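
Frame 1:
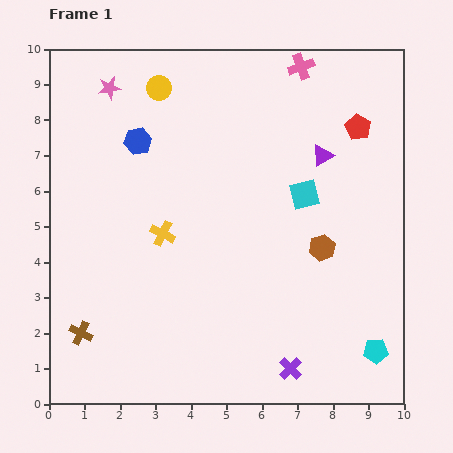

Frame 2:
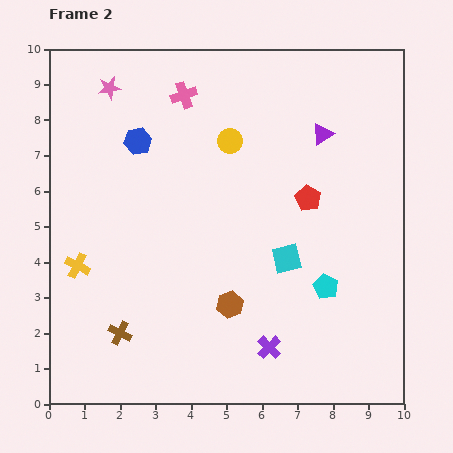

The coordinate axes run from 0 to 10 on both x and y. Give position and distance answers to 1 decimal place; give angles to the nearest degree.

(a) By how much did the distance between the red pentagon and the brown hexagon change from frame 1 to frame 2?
+0.2

Distance in frame 1: 3.5. Distance in frame 2: 3.7.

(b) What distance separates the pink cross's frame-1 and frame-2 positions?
3.4

The pink cross moved from (7.1, 9.5) to (3.8, 8.7), a distance of √(3.3² + 0.8²) ≈ 3.4.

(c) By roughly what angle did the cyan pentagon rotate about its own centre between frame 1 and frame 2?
30° clockwise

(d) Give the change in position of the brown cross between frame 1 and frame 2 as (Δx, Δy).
(1.1, 0.0)

The brown cross was at (0.9, 2.0) in frame 1 and (2.0, 2.0) in frame 2.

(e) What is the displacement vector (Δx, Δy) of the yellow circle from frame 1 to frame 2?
(2.0, -1.5)

The yellow circle was at (3.1, 8.9) in frame 1 and (5.1, 7.4) in frame 2.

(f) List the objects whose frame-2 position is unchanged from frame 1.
the pink star, the blue hexagon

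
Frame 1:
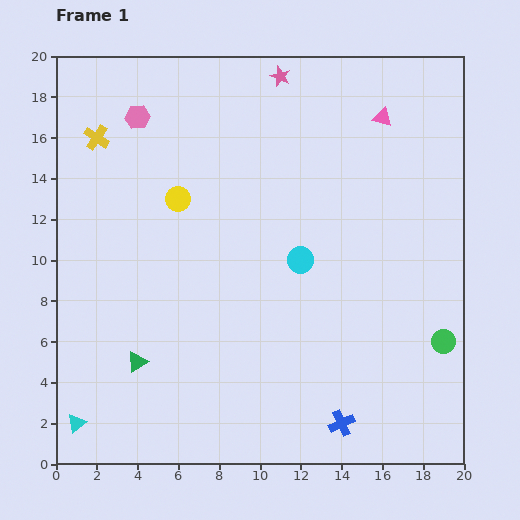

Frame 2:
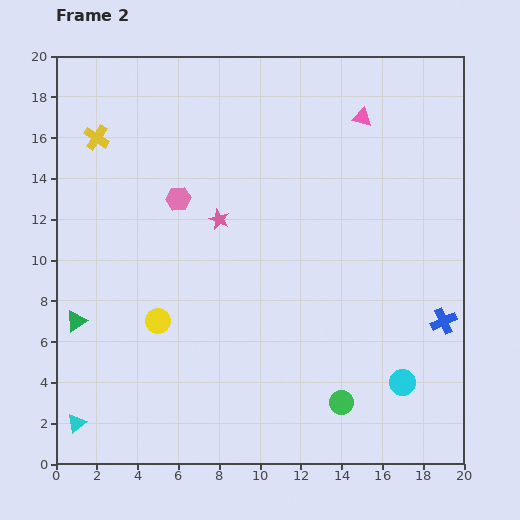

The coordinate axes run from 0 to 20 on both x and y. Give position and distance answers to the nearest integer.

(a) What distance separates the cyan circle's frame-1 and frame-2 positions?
8

The cyan circle moved from (12, 10) to (17, 4), a distance of √(5² + 6²) ≈ 8.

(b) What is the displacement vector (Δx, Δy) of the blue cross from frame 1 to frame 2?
(5, 5)

The blue cross was at (14, 2) in frame 1 and (19, 7) in frame 2.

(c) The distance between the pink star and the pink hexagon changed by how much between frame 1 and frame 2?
-5

Distance in frame 1: 7. Distance in frame 2: 2.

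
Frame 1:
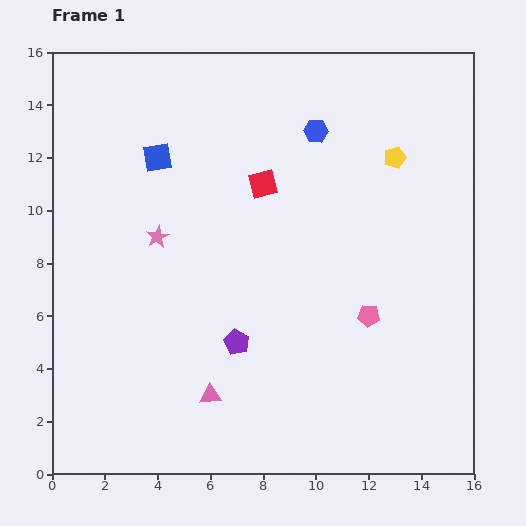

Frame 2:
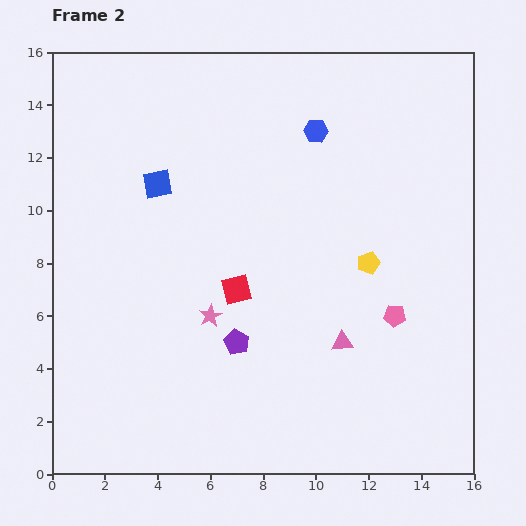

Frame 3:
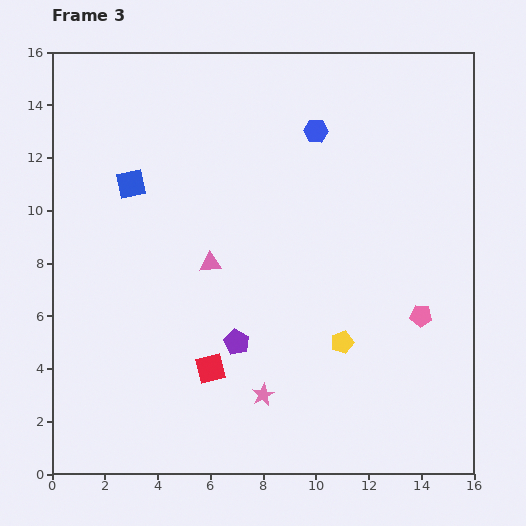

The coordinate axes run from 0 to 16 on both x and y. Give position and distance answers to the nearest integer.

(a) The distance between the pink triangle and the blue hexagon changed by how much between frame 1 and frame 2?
-3

Distance in frame 1: 11. Distance in frame 2: 8.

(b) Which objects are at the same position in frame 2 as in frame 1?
the purple pentagon, the blue hexagon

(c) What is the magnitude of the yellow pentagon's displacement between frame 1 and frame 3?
7

The yellow pentagon moved from (13, 12) to (11, 5), a distance of √(2² + 7²) ≈ 7.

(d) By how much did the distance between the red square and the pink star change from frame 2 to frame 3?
+1

Distance in frame 2: 1. Distance in frame 3: 2.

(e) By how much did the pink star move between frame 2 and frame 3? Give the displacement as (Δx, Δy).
(2, -3)

The pink star was at (6, 6) in frame 2 and (8, 3) in frame 3.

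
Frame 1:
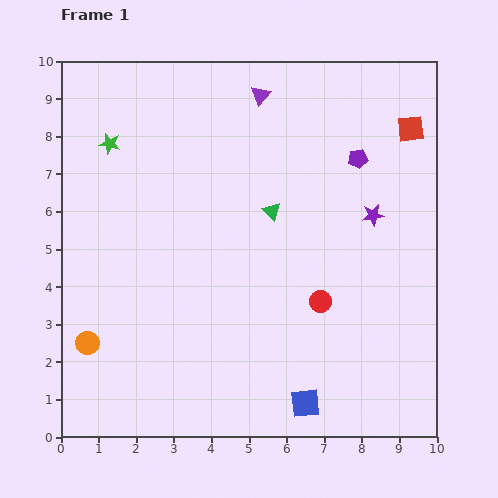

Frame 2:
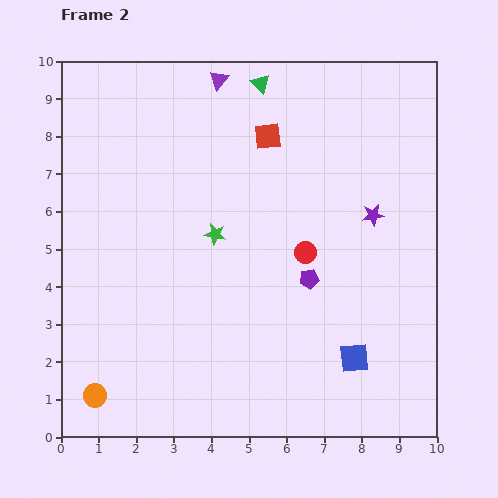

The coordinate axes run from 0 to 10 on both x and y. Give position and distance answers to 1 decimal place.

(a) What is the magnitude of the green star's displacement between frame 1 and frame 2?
3.7

The green star moved from (1.3, 7.8) to (4.1, 5.4), a distance of √(2.8² + 2.4²) ≈ 3.7.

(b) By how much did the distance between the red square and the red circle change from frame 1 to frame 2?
-1.9

Distance in frame 1: 5.2. Distance in frame 2: 3.3.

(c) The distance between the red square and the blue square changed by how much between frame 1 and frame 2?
-1.5

Distance in frame 1: 7.8. Distance in frame 2: 6.3.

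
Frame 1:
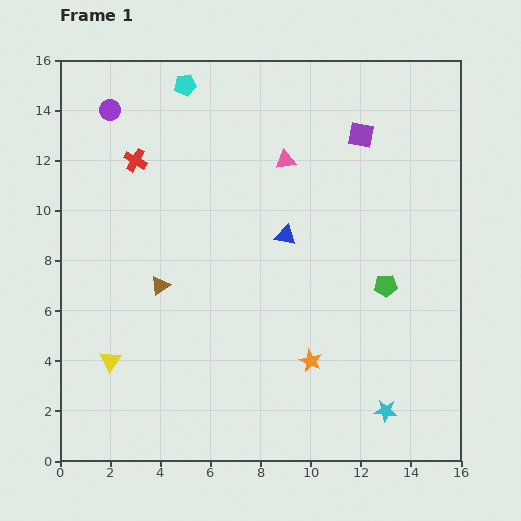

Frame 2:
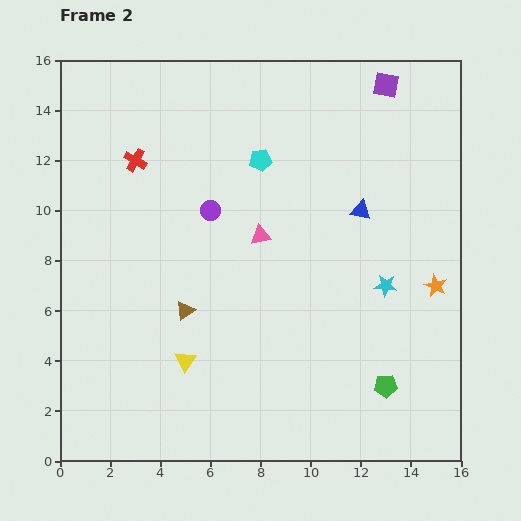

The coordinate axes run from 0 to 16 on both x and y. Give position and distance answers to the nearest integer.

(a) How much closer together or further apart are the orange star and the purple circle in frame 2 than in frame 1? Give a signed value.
-4

Distance in frame 1: 13. Distance in frame 2: 9.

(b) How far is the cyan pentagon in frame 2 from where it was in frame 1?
4

The cyan pentagon moved from (5, 15) to (8, 12), a distance of √(3² + 3²) ≈ 4.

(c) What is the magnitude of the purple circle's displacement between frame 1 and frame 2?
6

The purple circle moved from (2, 14) to (6, 10), a distance of √(4² + 4²) ≈ 6.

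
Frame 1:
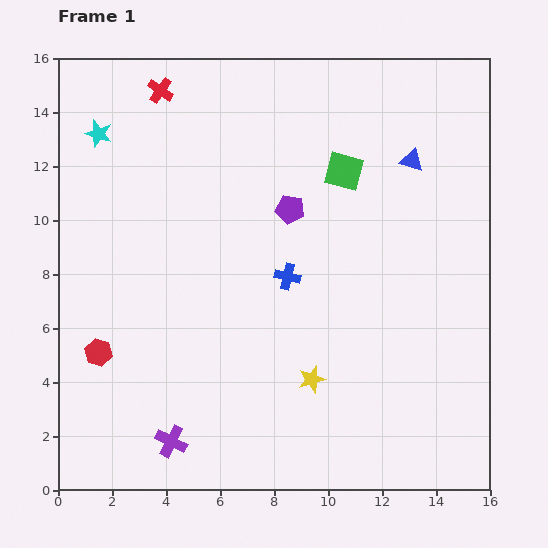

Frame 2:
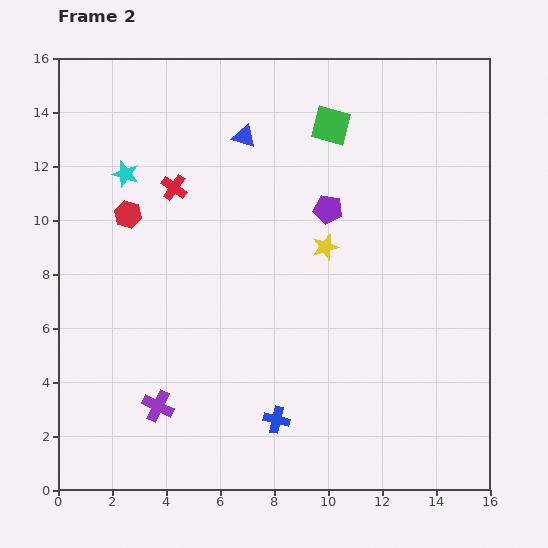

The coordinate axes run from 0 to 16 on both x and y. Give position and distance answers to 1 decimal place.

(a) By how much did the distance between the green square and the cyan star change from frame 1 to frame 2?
-1.4

Distance in frame 1: 9.2. Distance in frame 2: 7.8.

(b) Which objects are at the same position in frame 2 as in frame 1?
none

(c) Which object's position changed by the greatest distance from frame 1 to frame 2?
the blue triangle

(moved 6.3; next 5.3)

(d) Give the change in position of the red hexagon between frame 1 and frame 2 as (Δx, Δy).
(1.1, 5.1)

The red hexagon was at (1.5, 5.1) in frame 1 and (2.6, 10.2) in frame 2.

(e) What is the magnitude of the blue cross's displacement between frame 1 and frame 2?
5.3

The blue cross moved from (8.5, 7.9) to (8.1, 2.6), a distance of √(0.4² + 5.3²) ≈ 5.3.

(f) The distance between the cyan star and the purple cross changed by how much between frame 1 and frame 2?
-3.0

Distance in frame 1: 11.7. Distance in frame 2: 8.7.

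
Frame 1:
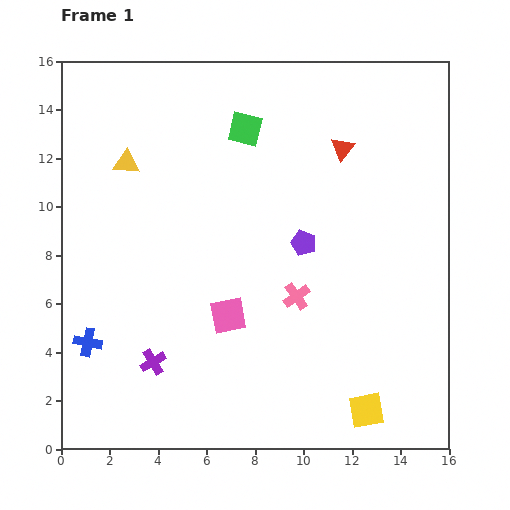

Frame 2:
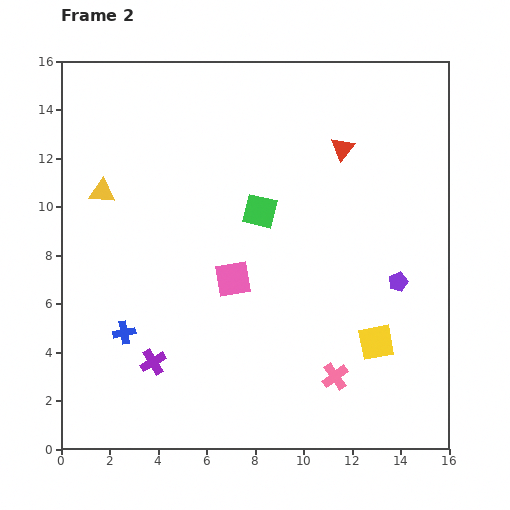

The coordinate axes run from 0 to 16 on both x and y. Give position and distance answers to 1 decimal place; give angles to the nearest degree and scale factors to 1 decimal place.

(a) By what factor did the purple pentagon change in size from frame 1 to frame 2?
0.8×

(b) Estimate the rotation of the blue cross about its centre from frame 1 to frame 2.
22° counter-clockwise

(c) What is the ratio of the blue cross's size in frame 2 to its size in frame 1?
0.8×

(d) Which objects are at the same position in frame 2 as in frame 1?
the red triangle, the purple cross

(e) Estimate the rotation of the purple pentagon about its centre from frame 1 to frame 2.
31° clockwise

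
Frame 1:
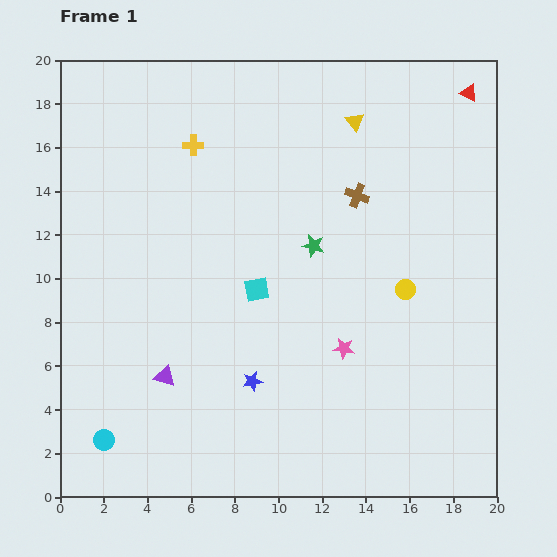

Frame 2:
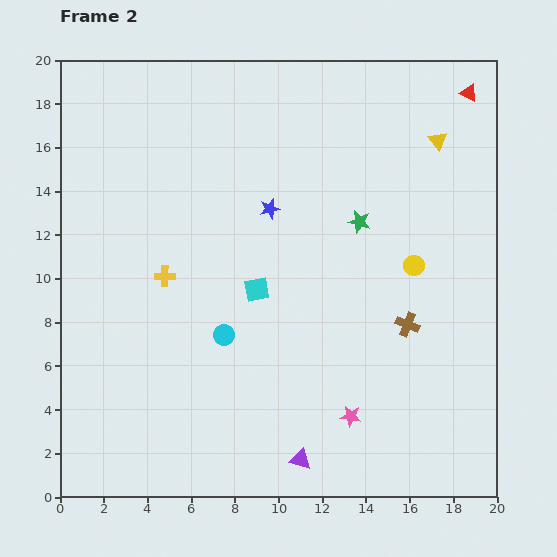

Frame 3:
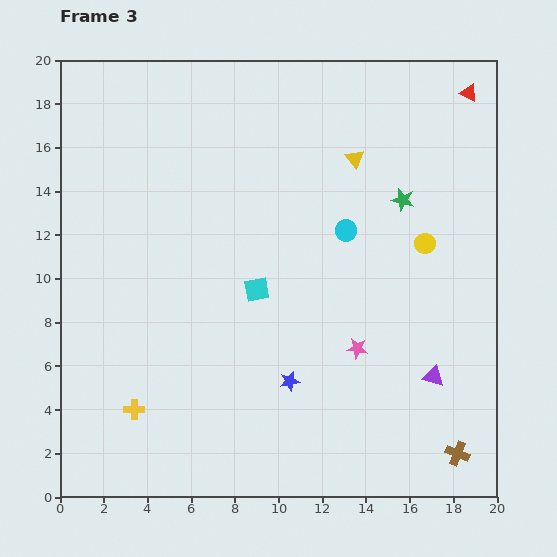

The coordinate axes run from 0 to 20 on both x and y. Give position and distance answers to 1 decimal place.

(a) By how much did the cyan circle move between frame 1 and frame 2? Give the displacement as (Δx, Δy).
(5.5, 4.8)

The cyan circle was at (2.0, 2.6) in frame 1 and (7.5, 7.4) in frame 2.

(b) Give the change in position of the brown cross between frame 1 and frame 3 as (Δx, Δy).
(4.6, -11.8)

The brown cross was at (13.6, 13.8) in frame 1 and (18.2, 2.0) in frame 3.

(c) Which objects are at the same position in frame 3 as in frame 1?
the cyan square, the red triangle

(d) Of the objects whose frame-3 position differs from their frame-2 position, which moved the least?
the yellow circle

(moved 1.1)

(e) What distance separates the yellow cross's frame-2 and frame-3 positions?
6.3

The yellow cross moved from (4.8, 10.1) to (3.4, 4.0), a distance of √(1.4² + 6.1²) ≈ 6.3.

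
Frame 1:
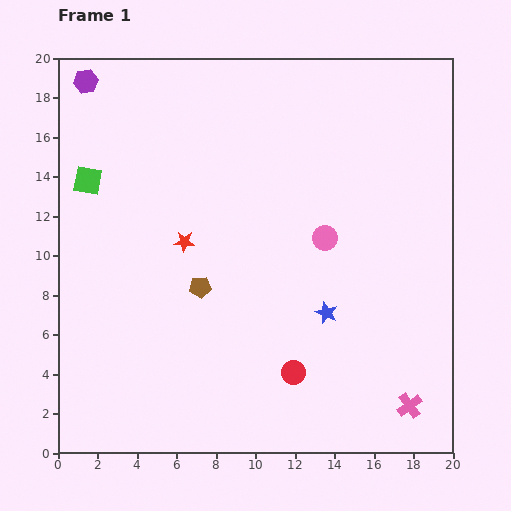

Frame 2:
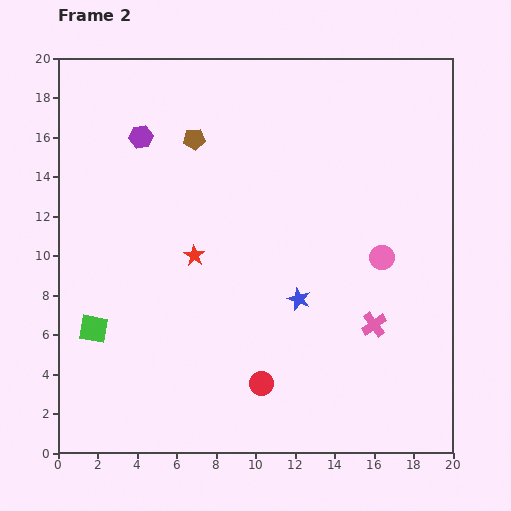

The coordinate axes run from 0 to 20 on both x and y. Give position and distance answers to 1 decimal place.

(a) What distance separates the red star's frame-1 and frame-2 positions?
0.9

The red star moved from (6.4, 10.7) to (6.9, 10.0), a distance of √(0.5² + 0.7²) ≈ 0.9.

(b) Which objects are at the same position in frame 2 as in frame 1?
none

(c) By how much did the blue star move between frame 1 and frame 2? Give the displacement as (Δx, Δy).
(-1.4, 0.7)

The blue star was at (13.6, 7.1) in frame 1 and (12.2, 7.8) in frame 2.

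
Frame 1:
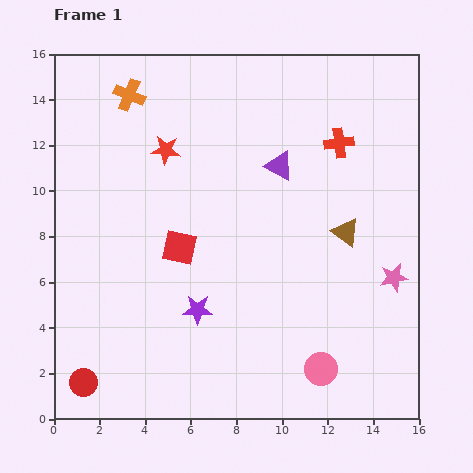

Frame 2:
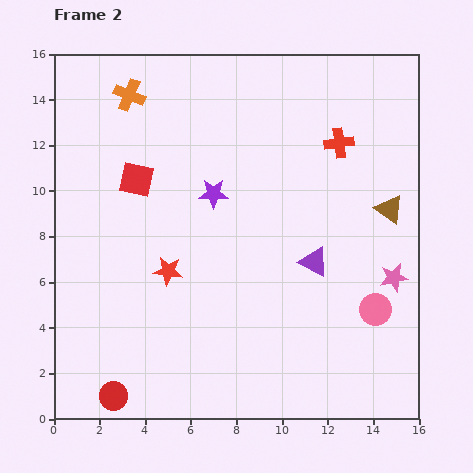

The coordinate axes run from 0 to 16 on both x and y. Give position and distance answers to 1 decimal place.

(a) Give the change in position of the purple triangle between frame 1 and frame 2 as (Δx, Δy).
(1.5, -4.2)

The purple triangle was at (9.9, 11.1) in frame 1 and (11.4, 6.9) in frame 2.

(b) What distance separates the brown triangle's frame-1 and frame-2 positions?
2.1

The brown triangle moved from (12.8, 8.2) to (14.7, 9.2), a distance of √(1.9² + 1.0²) ≈ 2.1.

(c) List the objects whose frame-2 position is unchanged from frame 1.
the red cross, the orange cross, the pink star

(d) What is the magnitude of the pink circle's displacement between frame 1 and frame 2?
3.5

The pink circle moved from (11.7, 2.2) to (14.1, 4.8), a distance of √(2.4² + 2.6²) ≈ 3.5.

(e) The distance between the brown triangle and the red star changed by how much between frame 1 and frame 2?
+1.4

Distance in frame 1: 8.7. Distance in frame 2: 10.1.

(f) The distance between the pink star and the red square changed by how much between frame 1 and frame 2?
+2.6

Distance in frame 1: 9.5. Distance in frame 2: 12.1.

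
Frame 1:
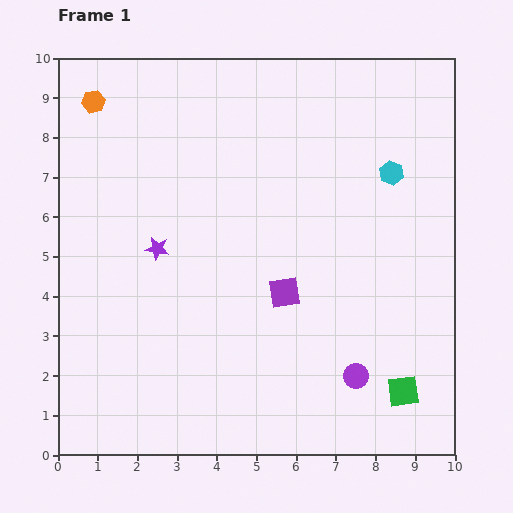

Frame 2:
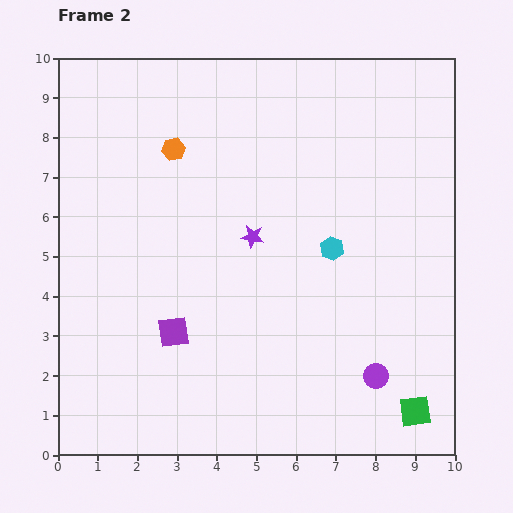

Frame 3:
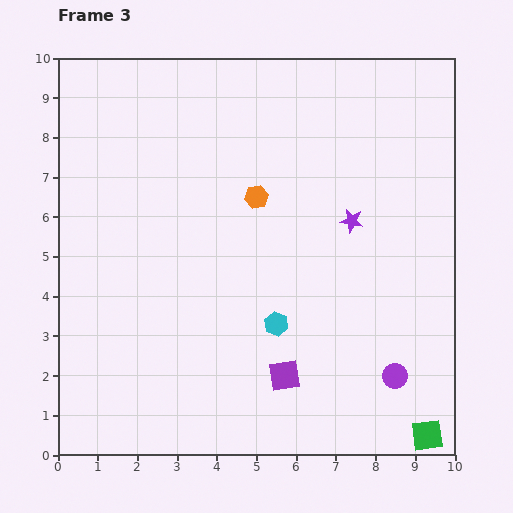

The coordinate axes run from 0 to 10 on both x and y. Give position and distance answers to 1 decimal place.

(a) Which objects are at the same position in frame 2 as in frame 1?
none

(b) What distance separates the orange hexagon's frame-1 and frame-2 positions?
2.3

The orange hexagon moved from (0.9, 8.9) to (2.9, 7.7), a distance of √(2.0² + 1.2²) ≈ 2.3.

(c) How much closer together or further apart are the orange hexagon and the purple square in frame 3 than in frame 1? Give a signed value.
-2.2

Distance in frame 1: 6.8. Distance in frame 3: 4.6.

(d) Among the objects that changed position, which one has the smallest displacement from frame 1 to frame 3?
the purple circle

(moved 1.0)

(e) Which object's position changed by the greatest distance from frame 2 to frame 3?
the purple square

(moved 3.0; next 2.5)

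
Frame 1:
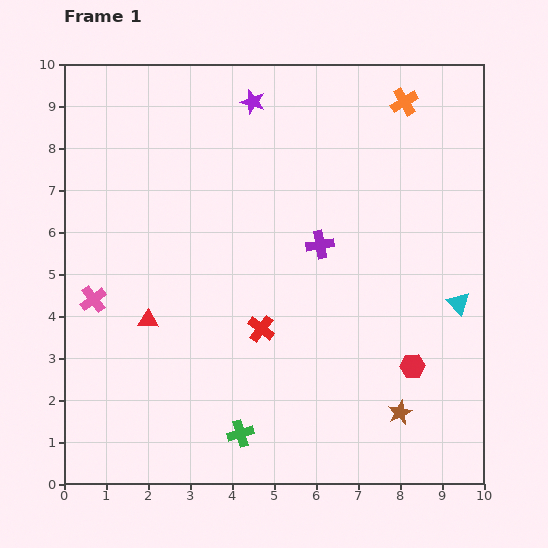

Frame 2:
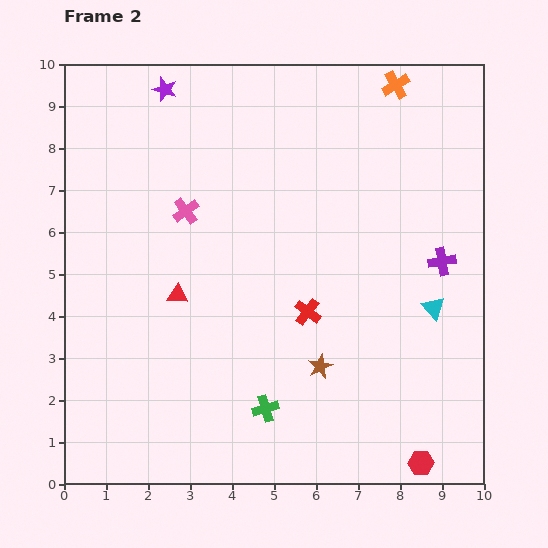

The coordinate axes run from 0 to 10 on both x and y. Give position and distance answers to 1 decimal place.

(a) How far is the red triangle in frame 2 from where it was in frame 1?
0.9

The red triangle moved from (2.0, 3.9) to (2.7, 4.5), a distance of √(0.7² + 0.6²) ≈ 0.9.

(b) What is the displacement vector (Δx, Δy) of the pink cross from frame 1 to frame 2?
(2.2, 2.1)

The pink cross was at (0.7, 4.4) in frame 1 and (2.9, 6.5) in frame 2.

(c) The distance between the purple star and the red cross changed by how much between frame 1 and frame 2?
+0.9

Distance in frame 1: 5.4. Distance in frame 2: 6.3.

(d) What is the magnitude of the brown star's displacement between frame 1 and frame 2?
2.2

The brown star moved from (8.0, 1.7) to (6.1, 2.8), a distance of √(1.9² + 1.1²) ≈ 2.2.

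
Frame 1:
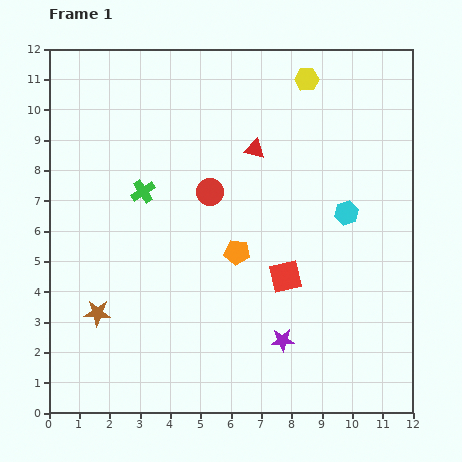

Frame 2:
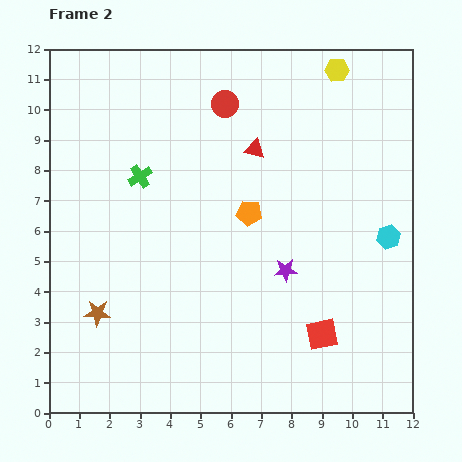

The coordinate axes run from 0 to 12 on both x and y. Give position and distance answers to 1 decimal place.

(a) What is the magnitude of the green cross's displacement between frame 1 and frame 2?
0.5

The green cross moved from (3.1, 7.3) to (3.0, 7.8), a distance of √(0.1² + 0.5²) ≈ 0.5.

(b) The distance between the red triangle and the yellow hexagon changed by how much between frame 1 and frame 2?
+0.8

Distance in frame 1: 2.9. Distance in frame 2: 3.7.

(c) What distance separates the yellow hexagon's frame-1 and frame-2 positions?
1.0

The yellow hexagon moved from (8.5, 11.0) to (9.5, 11.3), a distance of √(1.0² + 0.3²) ≈ 1.0.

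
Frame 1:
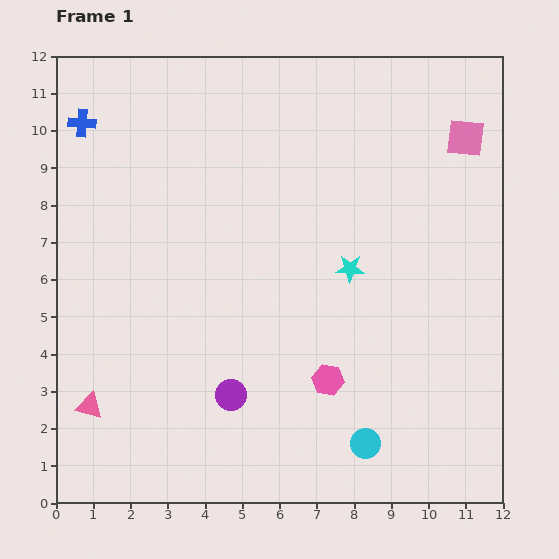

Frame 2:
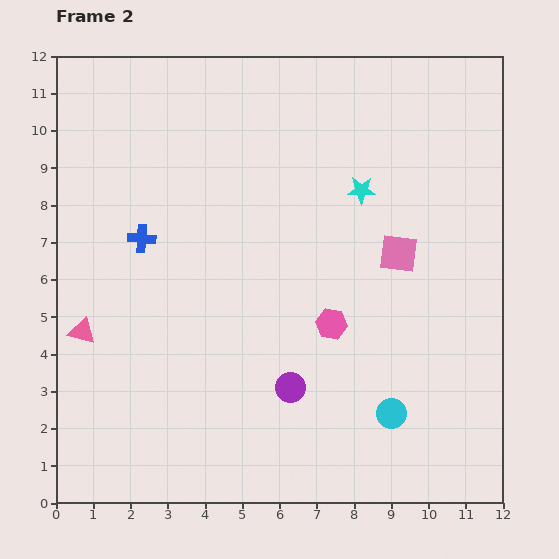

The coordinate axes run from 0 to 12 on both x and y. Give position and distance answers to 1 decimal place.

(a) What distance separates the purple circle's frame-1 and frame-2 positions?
1.6

The purple circle moved from (4.7, 2.9) to (6.3, 3.1), a distance of √(1.6² + 0.2²) ≈ 1.6.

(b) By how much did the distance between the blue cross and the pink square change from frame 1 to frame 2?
-3.4

Distance in frame 1: 10.3. Distance in frame 2: 6.9.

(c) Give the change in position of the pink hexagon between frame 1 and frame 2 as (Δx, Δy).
(0.1, 1.5)

The pink hexagon was at (7.3, 3.3) in frame 1 and (7.4, 4.8) in frame 2.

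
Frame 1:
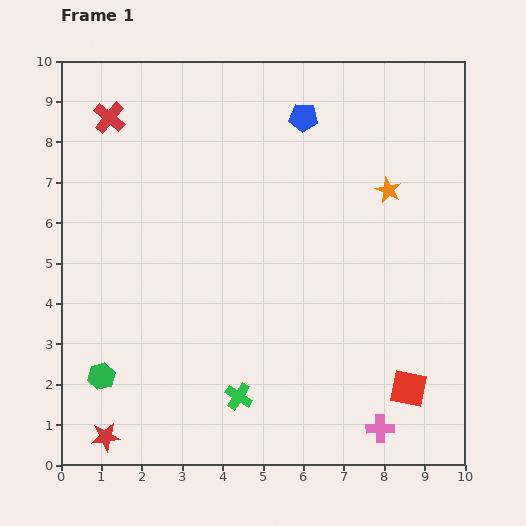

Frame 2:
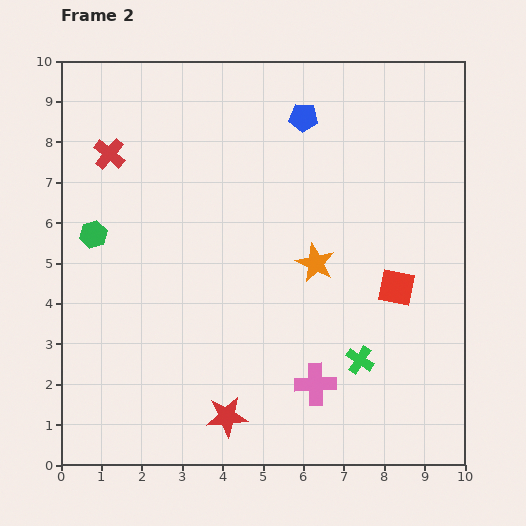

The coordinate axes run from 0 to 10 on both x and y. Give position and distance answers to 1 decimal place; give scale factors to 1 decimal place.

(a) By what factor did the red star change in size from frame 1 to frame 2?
1.4×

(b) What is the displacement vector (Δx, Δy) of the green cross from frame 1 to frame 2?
(3.0, 0.9)

The green cross was at (4.4, 1.7) in frame 1 and (7.4, 2.6) in frame 2.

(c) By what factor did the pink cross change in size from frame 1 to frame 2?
1.5×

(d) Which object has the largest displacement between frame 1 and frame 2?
the green hexagon

(moved 3.5; next 3.1)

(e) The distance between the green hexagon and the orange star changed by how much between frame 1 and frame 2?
-3.0

Distance in frame 1: 8.5. Distance in frame 2: 5.5.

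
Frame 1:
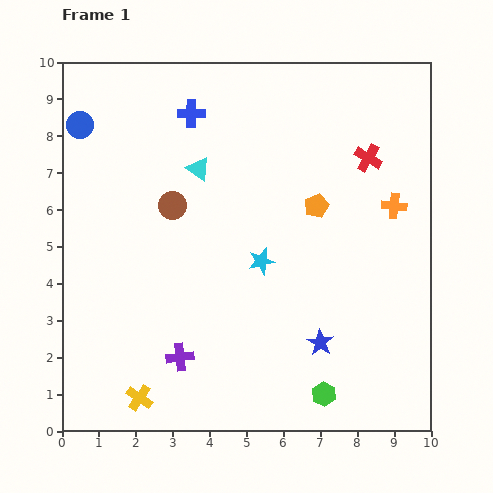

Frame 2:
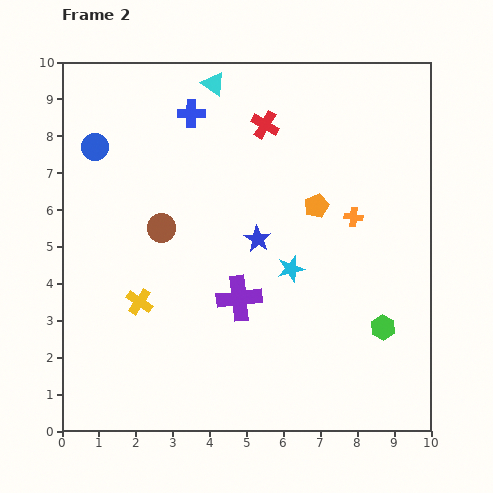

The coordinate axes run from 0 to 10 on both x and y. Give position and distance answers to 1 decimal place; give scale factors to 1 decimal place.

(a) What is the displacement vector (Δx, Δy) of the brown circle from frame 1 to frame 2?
(-0.3, -0.6)

The brown circle was at (3.0, 6.1) in frame 1 and (2.7, 5.5) in frame 2.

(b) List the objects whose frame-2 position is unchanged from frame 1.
the orange pentagon, the blue cross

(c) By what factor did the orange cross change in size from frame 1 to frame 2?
0.7×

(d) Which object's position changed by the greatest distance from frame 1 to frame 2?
the blue star

(moved 3.3; next 2.9)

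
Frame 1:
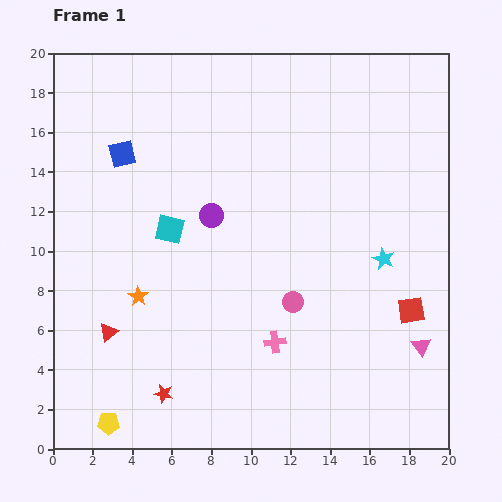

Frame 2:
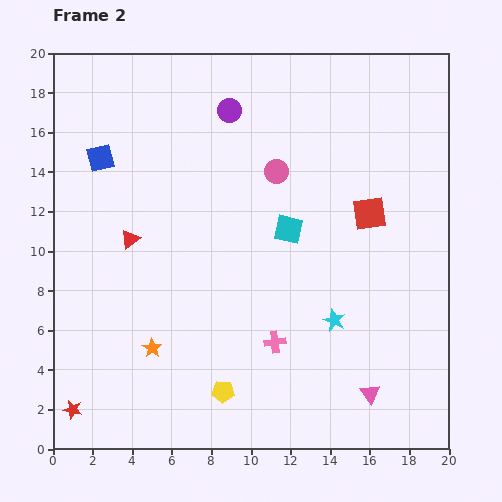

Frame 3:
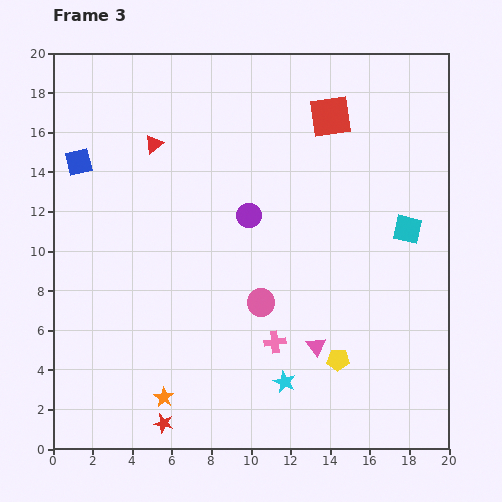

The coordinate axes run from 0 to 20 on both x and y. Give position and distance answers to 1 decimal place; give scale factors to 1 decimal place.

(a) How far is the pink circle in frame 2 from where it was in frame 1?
6.6

The pink circle moved from (12.1, 7.4) to (11.3, 14.0), a distance of √(0.8² + 6.6²) ≈ 6.6.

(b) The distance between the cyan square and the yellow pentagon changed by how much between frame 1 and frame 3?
-2.8

Distance in frame 1: 10.3. Distance in frame 3: 7.5.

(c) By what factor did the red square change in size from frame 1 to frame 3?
1.6×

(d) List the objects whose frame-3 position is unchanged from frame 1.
the pink cross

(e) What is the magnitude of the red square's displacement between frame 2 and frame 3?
5.3

The red square moved from (16.0, 11.9) to (14.0, 16.8), a distance of √(2.0² + 4.9²) ≈ 5.3.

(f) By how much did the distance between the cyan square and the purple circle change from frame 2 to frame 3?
+1.3

Distance in frame 2: 6.7. Distance in frame 3: 8.0.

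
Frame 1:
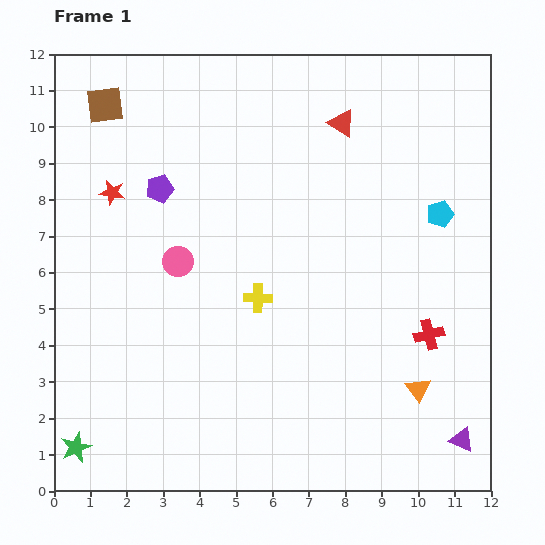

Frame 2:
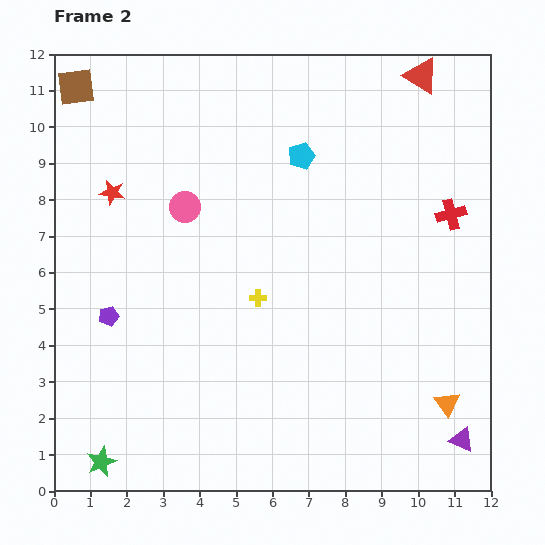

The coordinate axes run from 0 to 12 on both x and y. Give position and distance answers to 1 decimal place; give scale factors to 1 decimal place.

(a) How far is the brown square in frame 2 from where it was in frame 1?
0.9

The brown square moved from (1.4, 10.6) to (0.6, 11.1), a distance of √(0.8² + 0.5²) ≈ 0.9.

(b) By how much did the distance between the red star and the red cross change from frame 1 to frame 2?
-0.2

Distance in frame 1: 9.5. Distance in frame 2: 9.3.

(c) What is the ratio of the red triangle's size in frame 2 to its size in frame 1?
1.3×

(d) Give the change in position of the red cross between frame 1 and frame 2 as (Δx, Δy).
(0.6, 3.3)

The red cross was at (10.3, 4.3) in frame 1 and (10.9, 7.6) in frame 2.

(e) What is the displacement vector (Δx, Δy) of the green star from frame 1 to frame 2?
(0.7, -0.4)

The green star was at (0.6, 1.2) in frame 1 and (1.3, 0.8) in frame 2.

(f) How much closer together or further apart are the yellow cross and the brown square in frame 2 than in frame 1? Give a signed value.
+0.9

Distance in frame 1: 6.8. Distance in frame 2: 7.7.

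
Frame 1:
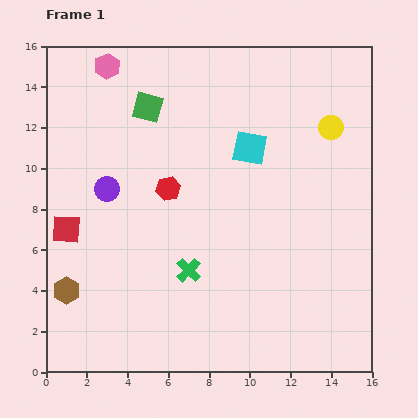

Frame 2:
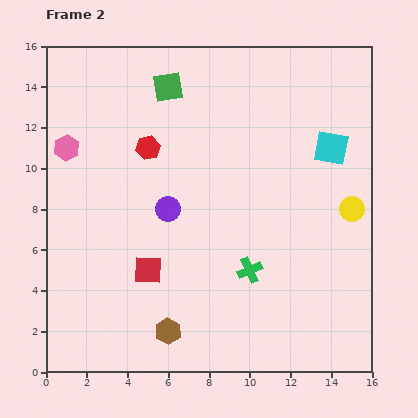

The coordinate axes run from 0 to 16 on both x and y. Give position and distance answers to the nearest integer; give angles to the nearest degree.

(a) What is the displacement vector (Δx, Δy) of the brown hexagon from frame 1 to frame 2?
(5, -2)

The brown hexagon was at (1, 4) in frame 1 and (6, 2) in frame 2.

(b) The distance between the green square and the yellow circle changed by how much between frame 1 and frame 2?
+2

Distance in frame 1: 9. Distance in frame 2: 11.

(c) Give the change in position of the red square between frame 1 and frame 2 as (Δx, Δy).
(4, -2)

The red square was at (1, 7) in frame 1 and (5, 5) in frame 2.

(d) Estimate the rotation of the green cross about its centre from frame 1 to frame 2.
21° clockwise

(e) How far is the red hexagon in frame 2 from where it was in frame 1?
2

The red hexagon moved from (6, 9) to (5, 11), a distance of √(1² + 2²) ≈ 2.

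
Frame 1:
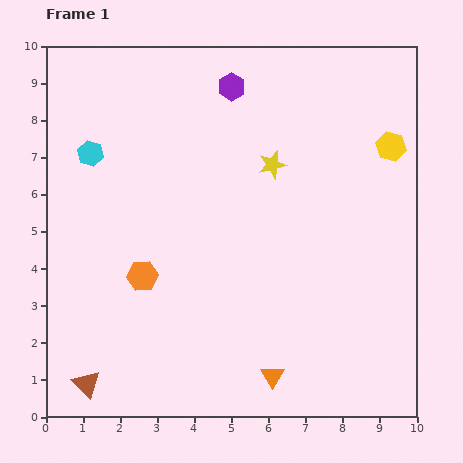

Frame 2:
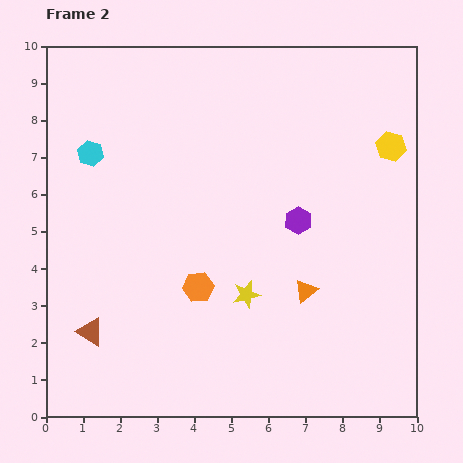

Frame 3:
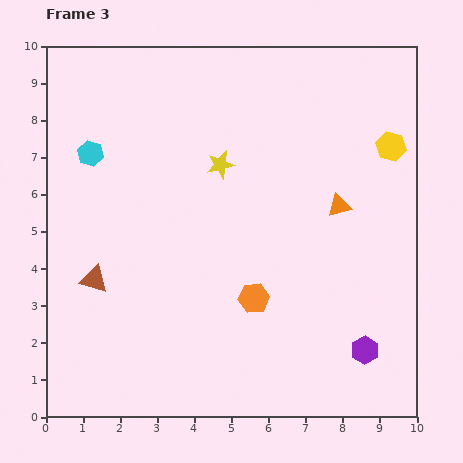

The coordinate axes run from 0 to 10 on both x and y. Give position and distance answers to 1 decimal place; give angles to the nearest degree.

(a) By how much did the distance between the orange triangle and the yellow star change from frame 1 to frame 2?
-4.1

Distance in frame 1: 5.7. Distance in frame 2: 1.6.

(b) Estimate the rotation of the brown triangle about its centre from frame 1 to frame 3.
30° counter-clockwise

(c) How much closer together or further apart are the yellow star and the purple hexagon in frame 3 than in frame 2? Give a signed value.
+3.9

Distance in frame 2: 2.4. Distance in frame 3: 6.3.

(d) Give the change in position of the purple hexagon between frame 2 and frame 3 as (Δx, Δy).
(1.8, -3.5)

The purple hexagon was at (6.8, 5.3) in frame 2 and (8.6, 1.8) in frame 3.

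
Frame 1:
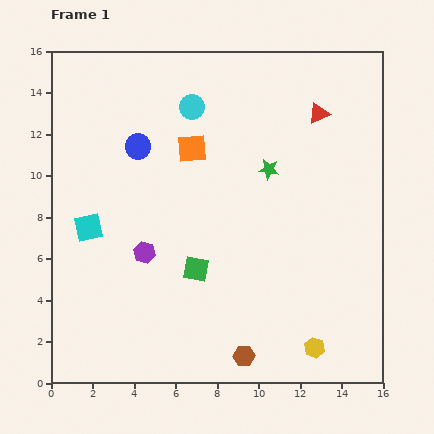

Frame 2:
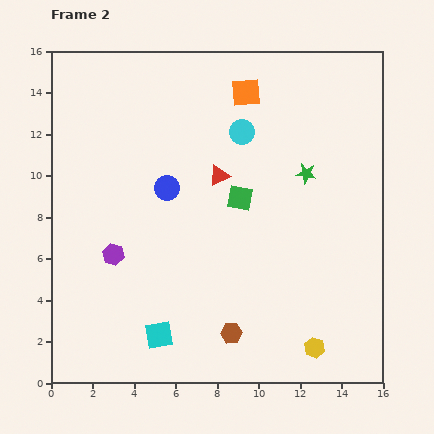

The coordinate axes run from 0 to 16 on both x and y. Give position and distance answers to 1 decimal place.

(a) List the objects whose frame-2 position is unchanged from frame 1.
the yellow hexagon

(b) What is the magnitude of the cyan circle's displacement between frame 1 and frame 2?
2.7

The cyan circle moved from (6.8, 13.3) to (9.2, 12.1), a distance of √(2.4² + 1.2²) ≈ 2.7.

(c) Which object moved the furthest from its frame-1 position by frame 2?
the cyan square

(moved 6.2; next 5.7)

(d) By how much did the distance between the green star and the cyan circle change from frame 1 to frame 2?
-1.1

Distance in frame 1: 4.8. Distance in frame 2: 3.7.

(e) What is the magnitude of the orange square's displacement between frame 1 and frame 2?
3.7

The orange square moved from (6.8, 11.3) to (9.4, 14.0), a distance of √(2.6² + 2.7²) ≈ 3.7.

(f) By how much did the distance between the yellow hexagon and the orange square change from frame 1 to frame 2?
+1.4

Distance in frame 1: 11.3. Distance in frame 2: 12.7.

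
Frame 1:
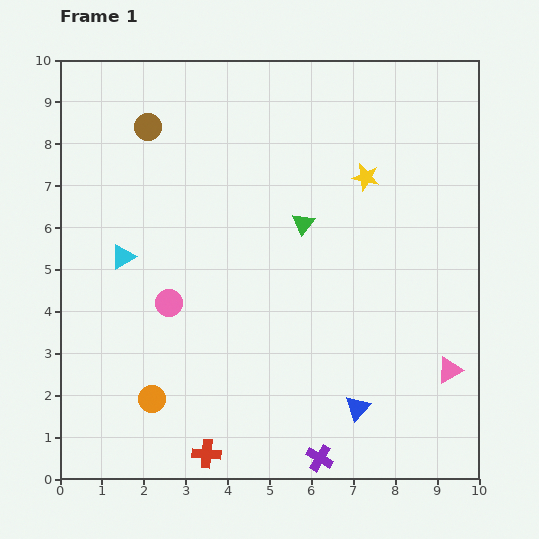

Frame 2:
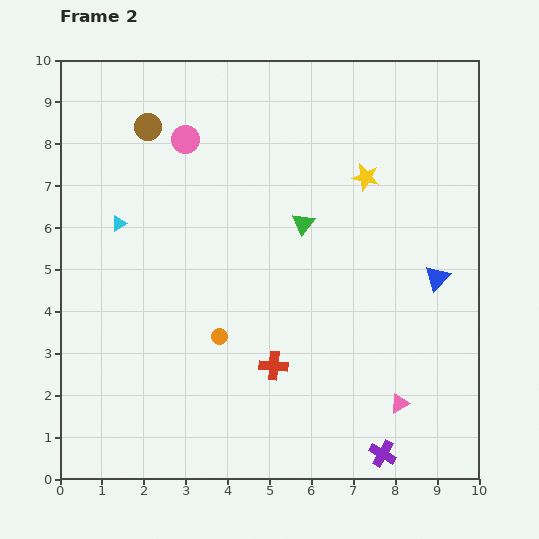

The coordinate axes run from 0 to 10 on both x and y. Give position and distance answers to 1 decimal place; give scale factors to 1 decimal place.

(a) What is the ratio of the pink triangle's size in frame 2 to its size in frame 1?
0.7×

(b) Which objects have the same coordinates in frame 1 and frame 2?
the green triangle, the yellow star, the brown circle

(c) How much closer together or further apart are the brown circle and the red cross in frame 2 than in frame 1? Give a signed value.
-1.5

Distance in frame 1: 7.9. Distance in frame 2: 6.4.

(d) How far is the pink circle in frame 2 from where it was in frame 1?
3.9

The pink circle moved from (2.6, 4.2) to (3.0, 8.1), a distance of √(0.4² + 3.9²) ≈ 3.9.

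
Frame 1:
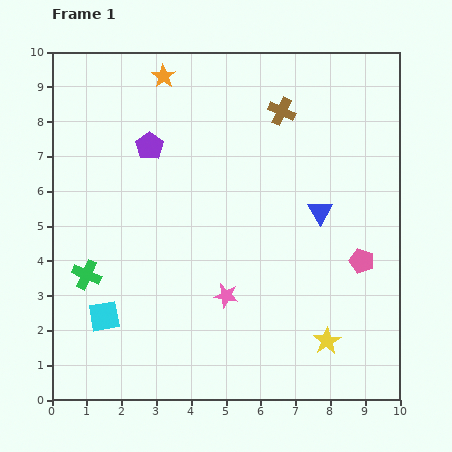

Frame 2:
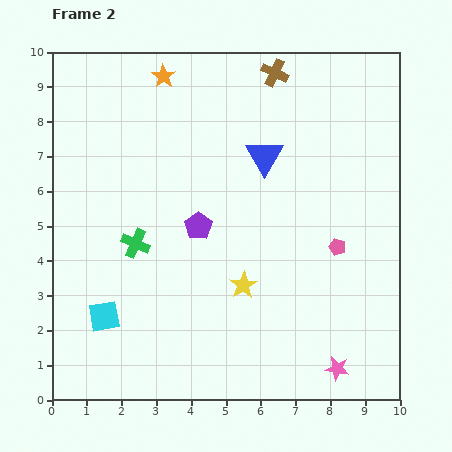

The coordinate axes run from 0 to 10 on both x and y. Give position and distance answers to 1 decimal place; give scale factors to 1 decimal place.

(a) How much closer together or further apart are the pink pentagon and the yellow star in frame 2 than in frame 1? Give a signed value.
+0.4

Distance in frame 1: 2.5. Distance in frame 2: 2.9.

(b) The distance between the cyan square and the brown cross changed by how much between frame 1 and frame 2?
+0.7

Distance in frame 1: 7.8. Distance in frame 2: 8.5.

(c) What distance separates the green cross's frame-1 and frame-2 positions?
1.7

The green cross moved from (1.0, 3.6) to (2.4, 4.5), a distance of √(1.4² + 0.9²) ≈ 1.7.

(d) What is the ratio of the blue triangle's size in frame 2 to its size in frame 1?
1.5×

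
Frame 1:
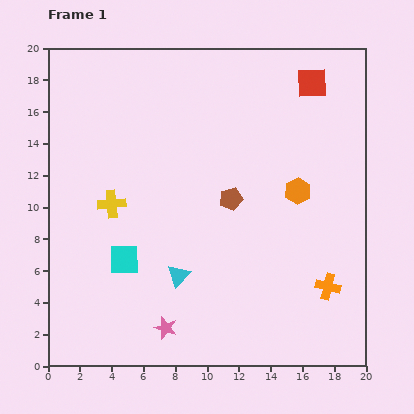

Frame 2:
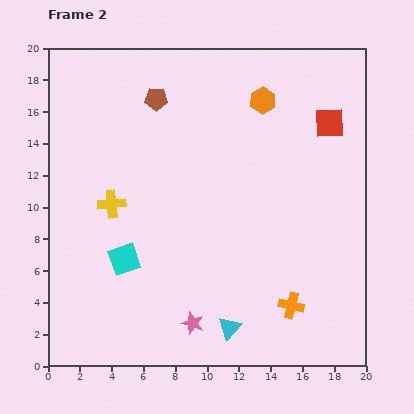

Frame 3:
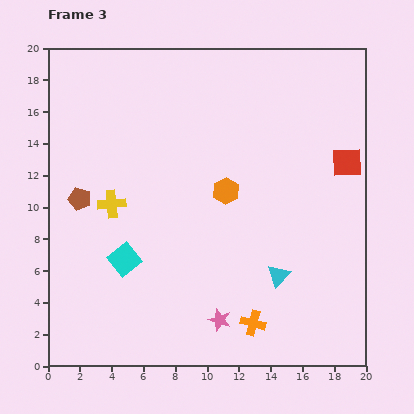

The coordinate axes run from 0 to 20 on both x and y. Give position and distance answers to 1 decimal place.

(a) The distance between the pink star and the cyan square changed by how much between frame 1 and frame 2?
+0.9

Distance in frame 1: 5.0. Distance in frame 2: 5.9.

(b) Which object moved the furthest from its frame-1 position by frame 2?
the brown pentagon

(moved 7.9; next 6.1)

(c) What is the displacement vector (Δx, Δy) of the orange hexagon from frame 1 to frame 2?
(-2.2, 5.7)

The orange hexagon was at (15.7, 11.0) in frame 1 and (13.5, 16.7) in frame 2.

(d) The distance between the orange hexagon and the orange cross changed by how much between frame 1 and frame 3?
+2.2

Distance in frame 1: 6.3. Distance in frame 3: 8.5.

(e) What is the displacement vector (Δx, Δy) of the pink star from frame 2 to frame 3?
(1.7, 0.2)

The pink star was at (9.1, 2.7) in frame 2 and (10.8, 2.9) in frame 3.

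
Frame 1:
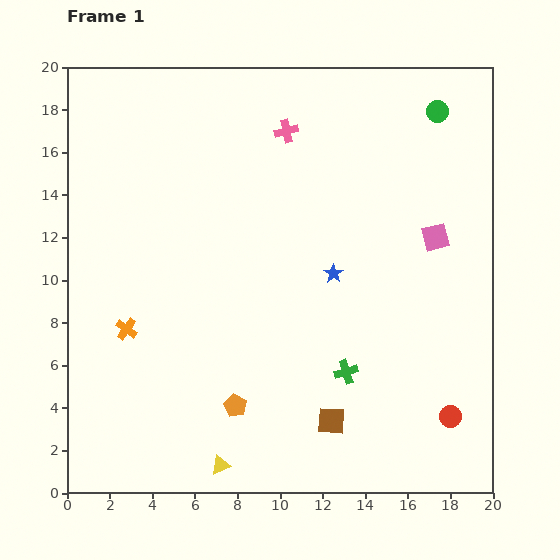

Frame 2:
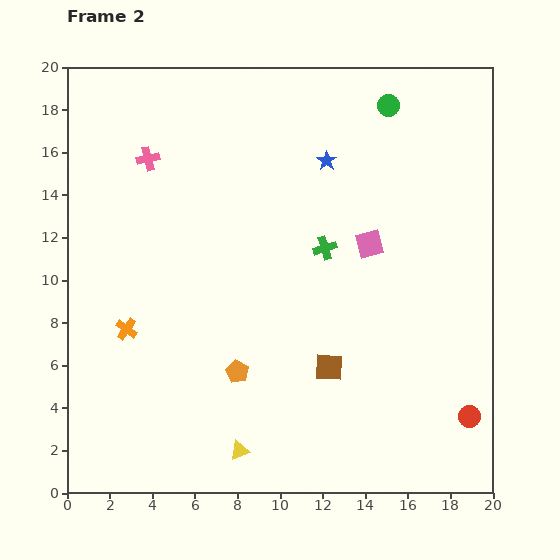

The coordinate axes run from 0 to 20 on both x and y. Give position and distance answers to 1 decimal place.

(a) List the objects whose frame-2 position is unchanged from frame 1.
the orange cross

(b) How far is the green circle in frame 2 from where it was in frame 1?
2.3

The green circle moved from (17.4, 17.9) to (15.1, 18.2), a distance of √(2.3² + 0.3²) ≈ 2.3.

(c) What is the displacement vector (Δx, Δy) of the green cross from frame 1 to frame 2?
(-1.0, 5.8)

The green cross was at (13.1, 5.7) in frame 1 and (12.1, 11.5) in frame 2.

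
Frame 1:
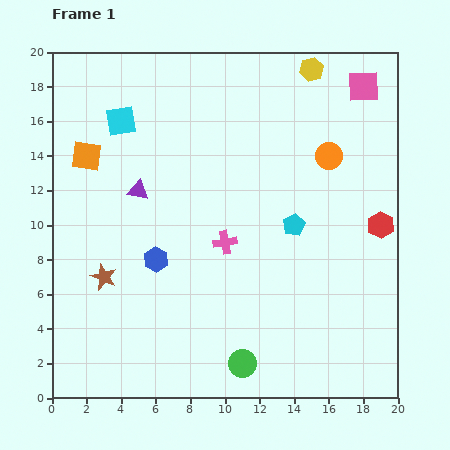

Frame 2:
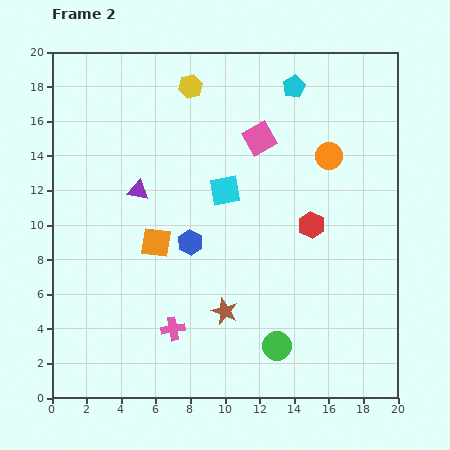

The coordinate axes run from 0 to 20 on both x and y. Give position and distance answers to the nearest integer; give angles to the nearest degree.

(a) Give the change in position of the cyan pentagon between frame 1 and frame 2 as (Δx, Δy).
(0, 8)

The cyan pentagon was at (14, 10) in frame 1 and (14, 18) in frame 2.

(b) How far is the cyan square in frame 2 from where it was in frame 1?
7

The cyan square moved from (4, 16) to (10, 12), a distance of √(6² + 4²) ≈ 7.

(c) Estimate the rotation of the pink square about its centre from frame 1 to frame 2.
27° counter-clockwise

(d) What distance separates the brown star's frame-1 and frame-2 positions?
7

The brown star moved from (3, 7) to (10, 5), a distance of √(7² + 2²) ≈ 7.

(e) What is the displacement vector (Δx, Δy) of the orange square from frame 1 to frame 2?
(4, -5)

The orange square was at (2, 14) in frame 1 and (6, 9) in frame 2.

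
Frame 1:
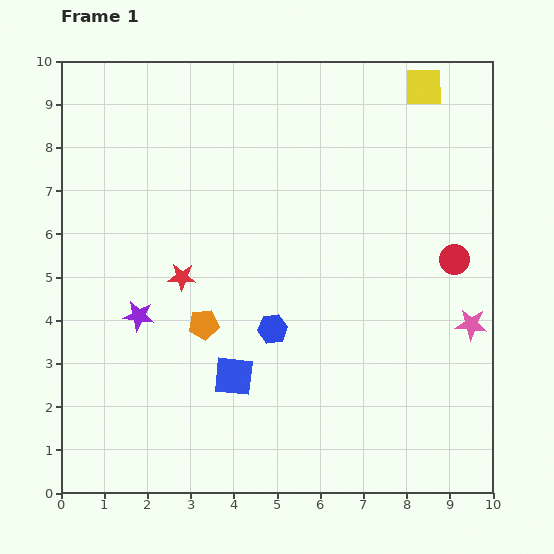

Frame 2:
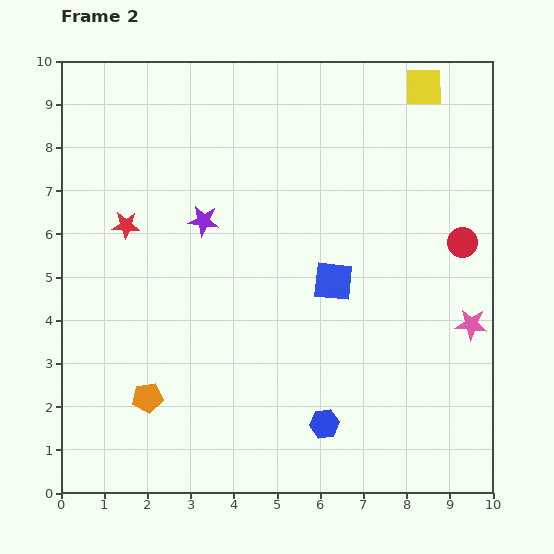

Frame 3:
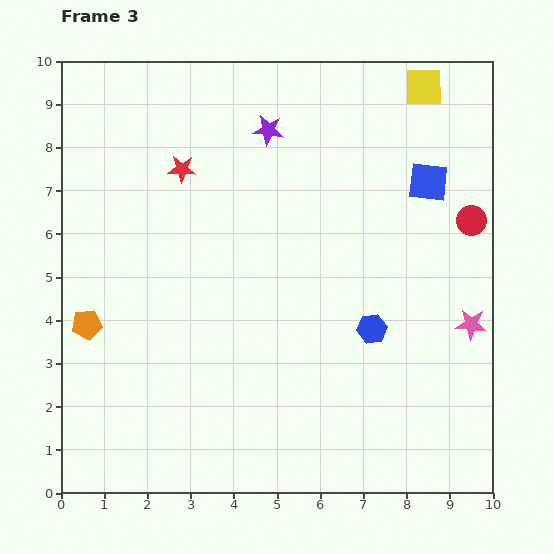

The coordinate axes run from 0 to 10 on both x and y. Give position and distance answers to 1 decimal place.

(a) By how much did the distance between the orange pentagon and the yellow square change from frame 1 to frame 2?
+2.1

Distance in frame 1: 7.5. Distance in frame 2: 9.6.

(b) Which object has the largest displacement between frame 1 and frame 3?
the blue square

(moved 6.4; next 5.2)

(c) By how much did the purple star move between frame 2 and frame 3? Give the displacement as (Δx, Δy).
(1.5, 2.1)

The purple star was at (3.3, 6.3) in frame 2 and (4.8, 8.4) in frame 3.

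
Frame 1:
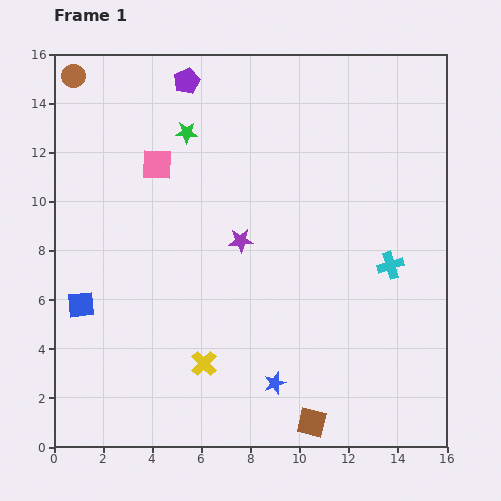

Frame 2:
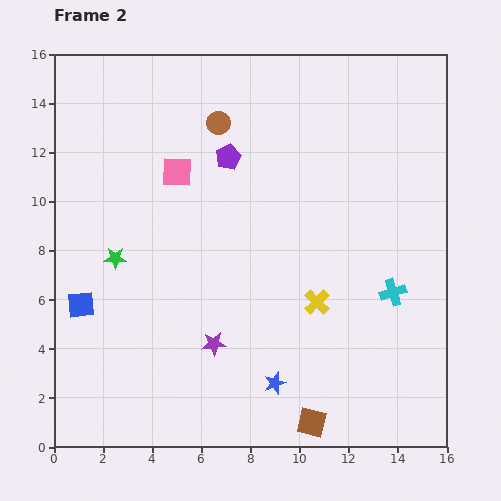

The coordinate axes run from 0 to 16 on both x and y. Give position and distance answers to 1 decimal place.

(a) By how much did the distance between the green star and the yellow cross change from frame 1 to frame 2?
-1.0

Distance in frame 1: 9.4. Distance in frame 2: 8.4.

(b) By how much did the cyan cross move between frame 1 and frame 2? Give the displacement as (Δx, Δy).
(0.1, -1.1)

The cyan cross was at (13.7, 7.4) in frame 1 and (13.8, 6.3) in frame 2.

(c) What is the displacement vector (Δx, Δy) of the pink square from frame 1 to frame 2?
(0.8, -0.3)

The pink square was at (4.2, 11.5) in frame 1 and (5.0, 11.2) in frame 2.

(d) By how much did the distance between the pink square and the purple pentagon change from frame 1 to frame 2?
-1.4

Distance in frame 1: 3.6. Distance in frame 2: 2.2.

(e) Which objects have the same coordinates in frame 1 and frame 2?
the blue square, the brown square, the blue star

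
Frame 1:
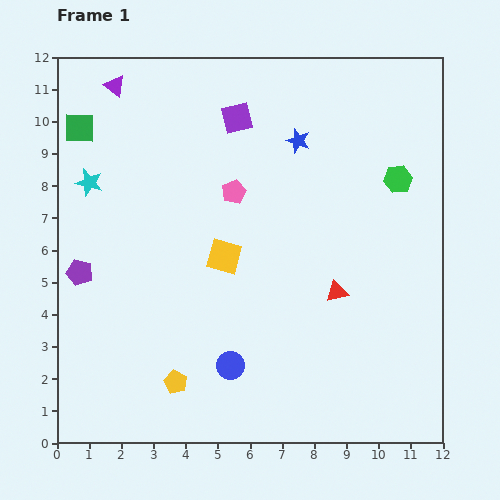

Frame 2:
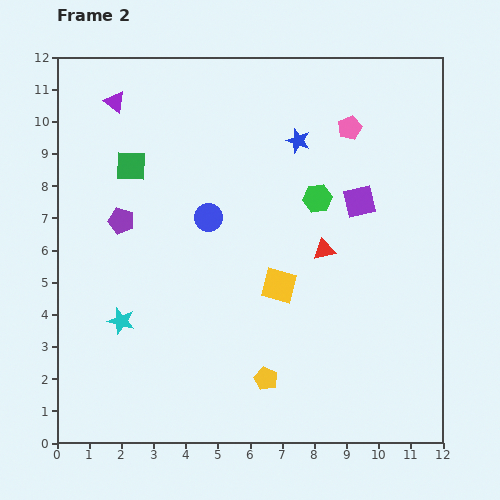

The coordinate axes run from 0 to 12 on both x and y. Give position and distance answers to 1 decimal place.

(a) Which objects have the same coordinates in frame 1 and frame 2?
the blue star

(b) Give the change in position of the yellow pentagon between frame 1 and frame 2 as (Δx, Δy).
(2.8, 0.1)

The yellow pentagon was at (3.7, 1.9) in frame 1 and (6.5, 2.0) in frame 2.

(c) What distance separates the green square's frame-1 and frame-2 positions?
2.0

The green square moved from (0.7, 9.8) to (2.3, 8.6), a distance of √(1.6² + 1.2²) ≈ 2.0.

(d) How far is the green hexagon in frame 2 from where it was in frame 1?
2.6

The green hexagon moved from (10.6, 8.2) to (8.1, 7.6), a distance of √(2.5² + 0.6²) ≈ 2.6.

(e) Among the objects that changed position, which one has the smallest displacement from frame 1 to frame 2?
the purple triangle

(moved 0.5)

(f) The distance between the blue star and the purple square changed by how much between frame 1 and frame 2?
+0.7

Distance in frame 1: 2.0. Distance in frame 2: 2.7.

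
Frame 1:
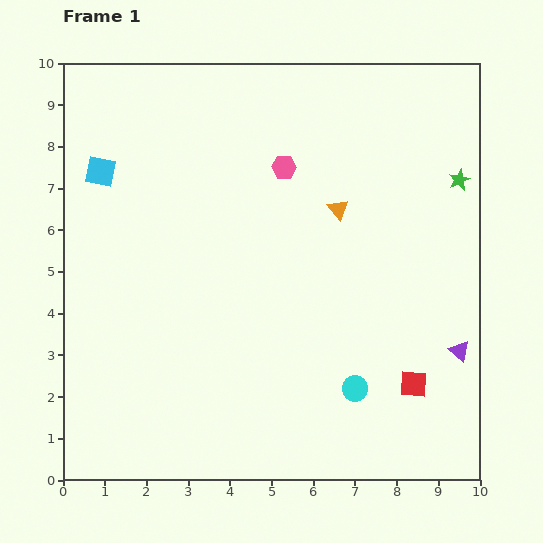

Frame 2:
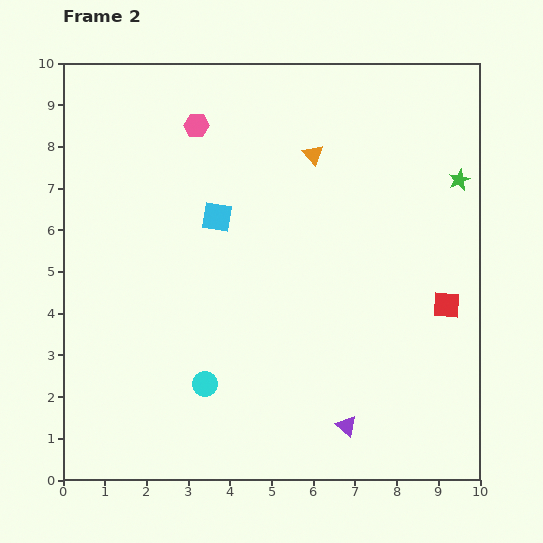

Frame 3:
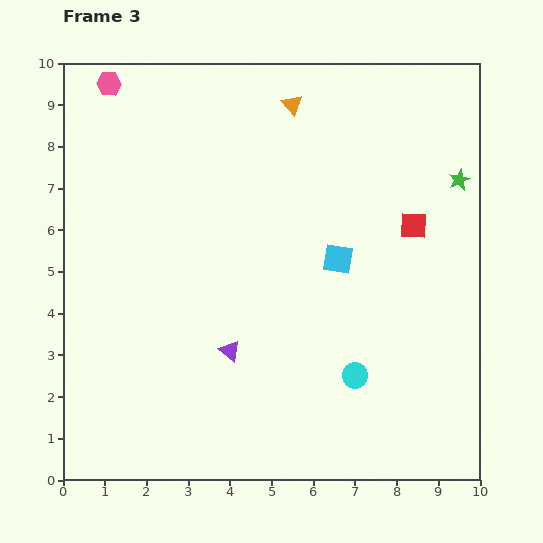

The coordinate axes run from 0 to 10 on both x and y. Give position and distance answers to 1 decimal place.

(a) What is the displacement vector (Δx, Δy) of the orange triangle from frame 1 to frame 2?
(-0.6, 1.3)

The orange triangle was at (6.6, 6.5) in frame 1 and (6.0, 7.8) in frame 2.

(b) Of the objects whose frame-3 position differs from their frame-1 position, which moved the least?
the cyan circle

(moved 0.3)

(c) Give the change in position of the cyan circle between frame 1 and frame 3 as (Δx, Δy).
(0.0, 0.3)

The cyan circle was at (7.0, 2.2) in frame 1 and (7.0, 2.5) in frame 3.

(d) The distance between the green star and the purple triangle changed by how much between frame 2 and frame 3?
+0.4

Distance in frame 2: 6.5. Distance in frame 3: 6.9.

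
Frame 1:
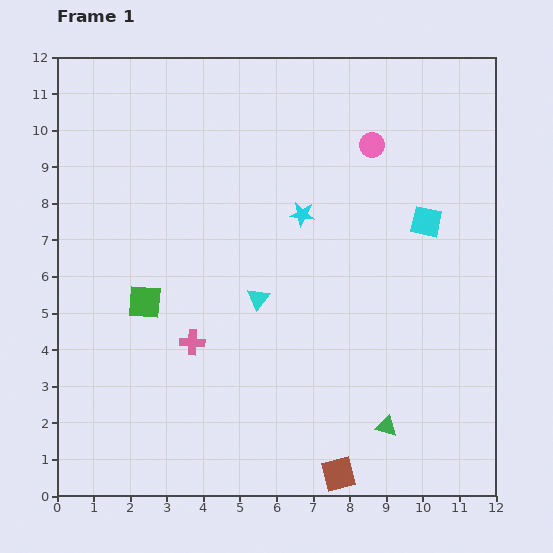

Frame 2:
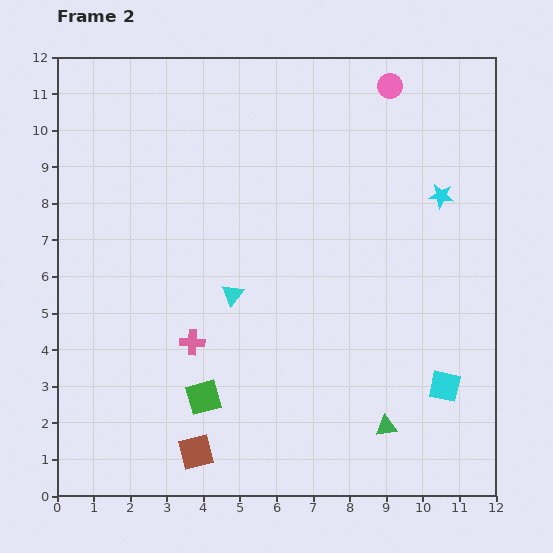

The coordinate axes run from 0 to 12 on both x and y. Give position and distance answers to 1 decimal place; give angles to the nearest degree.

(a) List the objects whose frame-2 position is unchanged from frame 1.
the pink cross, the green triangle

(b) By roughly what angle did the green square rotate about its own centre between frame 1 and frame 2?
21° counter-clockwise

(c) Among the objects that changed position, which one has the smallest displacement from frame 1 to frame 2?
the cyan triangle

(moved 0.7)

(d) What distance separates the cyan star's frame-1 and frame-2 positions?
3.8

The cyan star moved from (6.7, 7.7) to (10.5, 8.2), a distance of √(3.8² + 0.5²) ≈ 3.8.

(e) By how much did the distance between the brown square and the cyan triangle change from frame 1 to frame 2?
-0.9

Distance in frame 1: 5.3. Distance in frame 2: 4.4.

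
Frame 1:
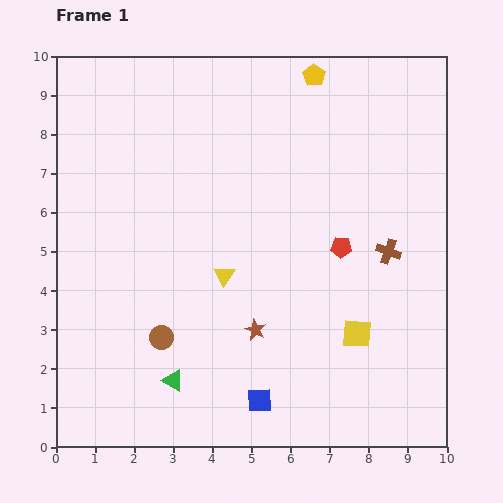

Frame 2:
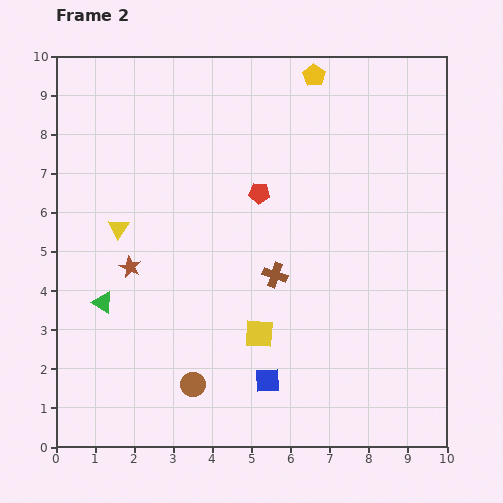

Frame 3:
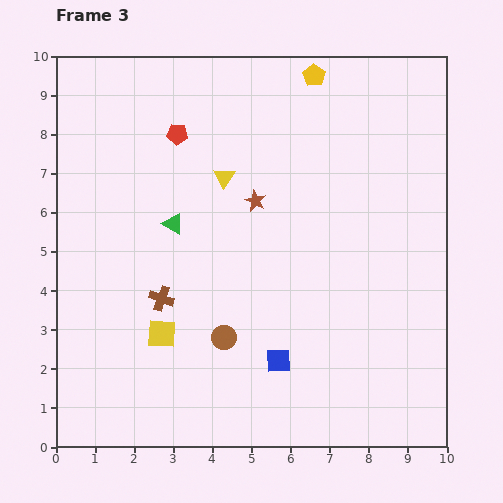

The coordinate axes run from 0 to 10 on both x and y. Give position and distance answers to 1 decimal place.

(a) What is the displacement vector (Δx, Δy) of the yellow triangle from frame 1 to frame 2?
(-2.7, 1.2)

The yellow triangle was at (4.3, 4.4) in frame 1 and (1.6, 5.6) in frame 2.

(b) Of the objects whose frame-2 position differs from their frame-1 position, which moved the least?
the blue square

(moved 0.5)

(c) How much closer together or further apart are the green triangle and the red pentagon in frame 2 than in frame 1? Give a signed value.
-0.6

Distance in frame 1: 5.5. Distance in frame 2: 4.9.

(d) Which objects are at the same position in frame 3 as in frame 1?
the yellow pentagon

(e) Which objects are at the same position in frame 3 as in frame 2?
the yellow pentagon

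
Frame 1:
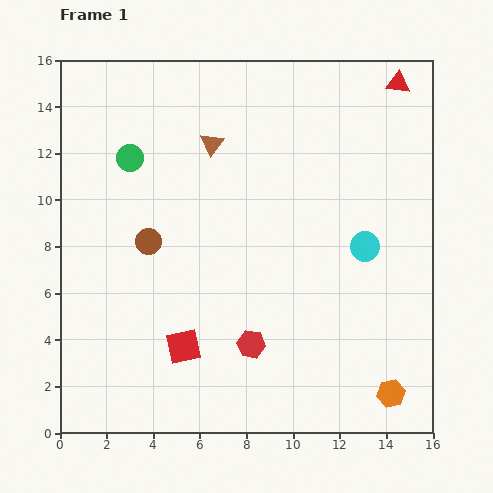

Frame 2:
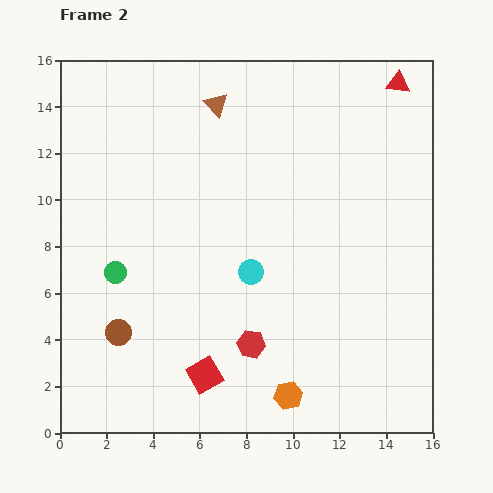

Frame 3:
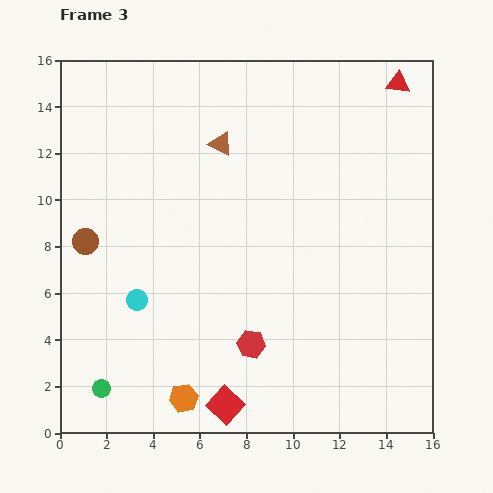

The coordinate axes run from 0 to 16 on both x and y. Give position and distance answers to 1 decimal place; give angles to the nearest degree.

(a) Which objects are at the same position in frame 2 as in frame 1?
the red triangle, the red hexagon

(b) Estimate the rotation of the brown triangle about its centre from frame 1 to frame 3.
37° counter-clockwise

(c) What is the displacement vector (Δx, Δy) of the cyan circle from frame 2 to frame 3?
(-4.9, -1.2)

The cyan circle was at (8.2, 6.9) in frame 2 and (3.3, 5.7) in frame 3.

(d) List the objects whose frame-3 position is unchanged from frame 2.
the red triangle, the red hexagon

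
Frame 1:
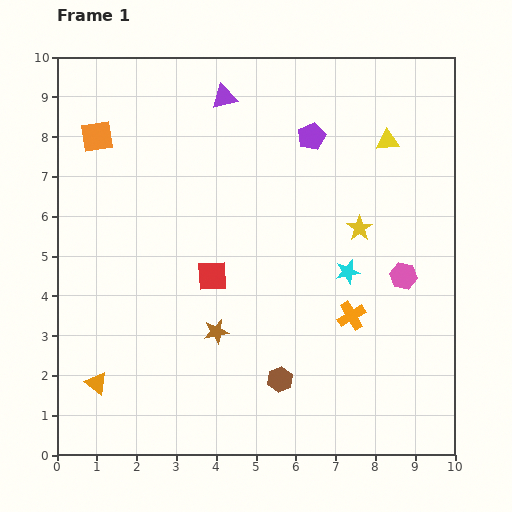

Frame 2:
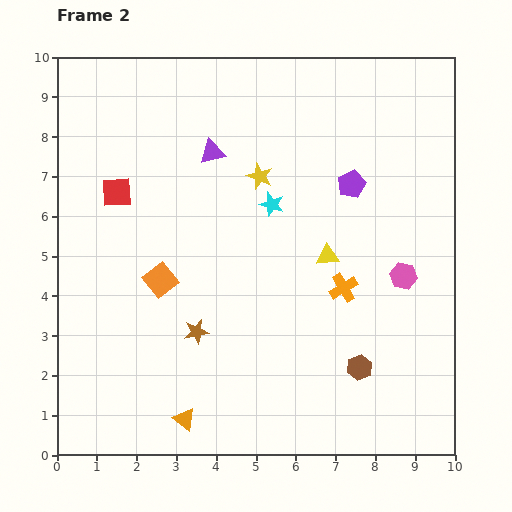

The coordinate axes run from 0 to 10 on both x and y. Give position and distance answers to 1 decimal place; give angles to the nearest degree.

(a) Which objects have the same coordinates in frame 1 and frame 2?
the pink hexagon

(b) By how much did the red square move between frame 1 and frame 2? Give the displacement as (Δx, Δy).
(-2.4, 2.1)

The red square was at (3.9, 4.5) in frame 1 and (1.5, 6.6) in frame 2.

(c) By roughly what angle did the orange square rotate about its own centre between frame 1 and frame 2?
30° counter-clockwise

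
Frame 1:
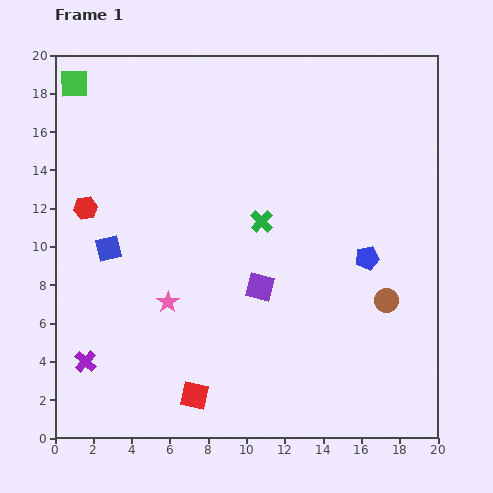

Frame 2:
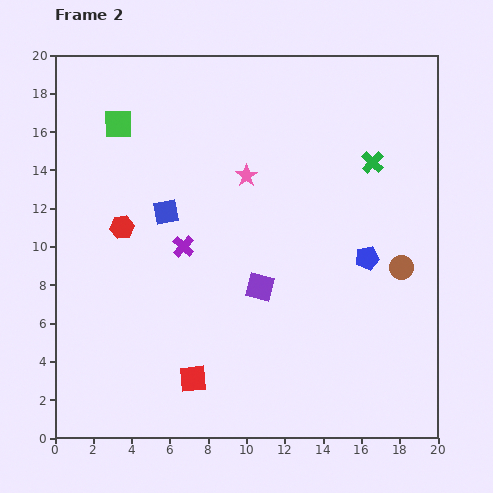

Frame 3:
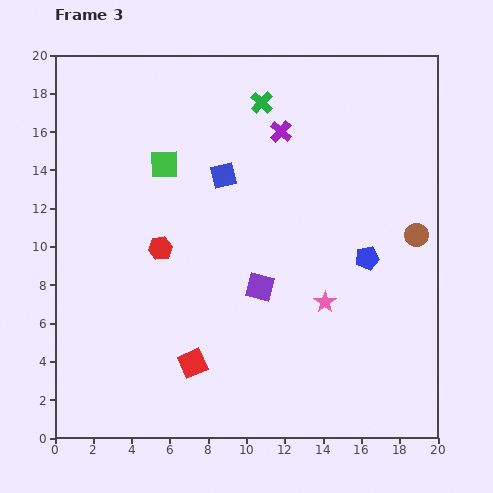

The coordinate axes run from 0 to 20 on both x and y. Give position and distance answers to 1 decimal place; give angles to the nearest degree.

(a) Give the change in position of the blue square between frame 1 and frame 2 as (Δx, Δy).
(3.0, 1.9)

The blue square was at (2.8, 9.9) in frame 1 and (5.8, 11.8) in frame 2.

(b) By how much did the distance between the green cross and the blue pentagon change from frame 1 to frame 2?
-0.8

Distance in frame 1: 5.8. Distance in frame 2: 5.0.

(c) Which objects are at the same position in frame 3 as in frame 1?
the purple square, the blue pentagon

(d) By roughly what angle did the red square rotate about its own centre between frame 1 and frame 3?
36° counter-clockwise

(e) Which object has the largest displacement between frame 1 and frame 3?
the purple cross

(moved 15.7; next 8.2)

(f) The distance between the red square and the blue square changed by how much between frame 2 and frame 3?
+1.1

Distance in frame 2: 8.8. Distance in frame 3: 9.9.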